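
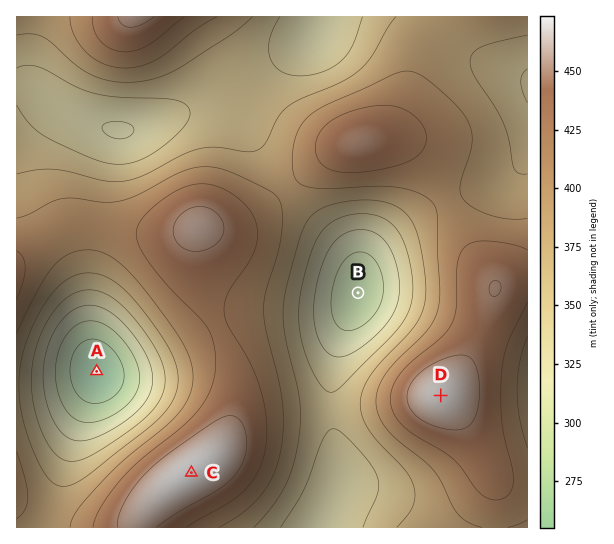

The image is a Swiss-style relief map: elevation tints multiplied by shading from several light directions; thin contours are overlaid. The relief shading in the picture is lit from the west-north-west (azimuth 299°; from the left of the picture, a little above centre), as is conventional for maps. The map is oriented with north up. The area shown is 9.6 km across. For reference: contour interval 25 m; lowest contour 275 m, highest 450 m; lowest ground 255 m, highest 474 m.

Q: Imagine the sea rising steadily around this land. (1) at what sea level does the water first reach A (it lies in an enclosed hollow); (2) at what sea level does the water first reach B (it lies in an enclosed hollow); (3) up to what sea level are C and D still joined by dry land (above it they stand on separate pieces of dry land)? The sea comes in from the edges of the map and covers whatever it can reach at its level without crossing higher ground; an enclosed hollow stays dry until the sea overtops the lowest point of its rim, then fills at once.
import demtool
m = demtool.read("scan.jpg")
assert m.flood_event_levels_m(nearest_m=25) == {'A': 375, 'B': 350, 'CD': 400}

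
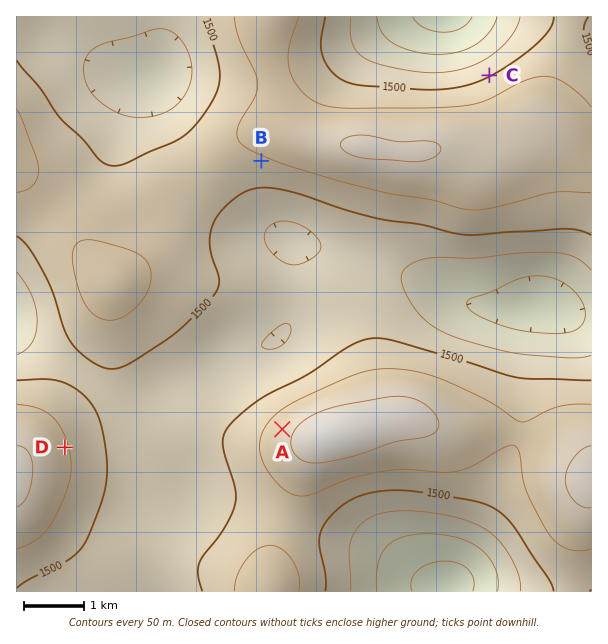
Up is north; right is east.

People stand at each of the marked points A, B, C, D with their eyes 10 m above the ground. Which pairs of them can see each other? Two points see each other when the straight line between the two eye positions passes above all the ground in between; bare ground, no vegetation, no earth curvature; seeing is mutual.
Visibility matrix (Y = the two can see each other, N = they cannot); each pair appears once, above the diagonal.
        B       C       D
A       Y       N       Y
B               N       Y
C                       N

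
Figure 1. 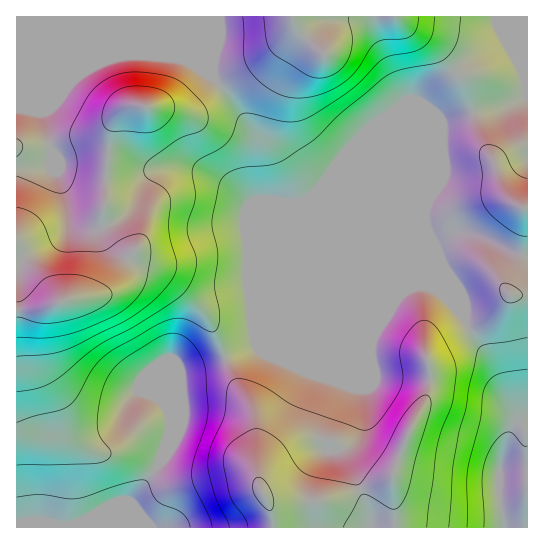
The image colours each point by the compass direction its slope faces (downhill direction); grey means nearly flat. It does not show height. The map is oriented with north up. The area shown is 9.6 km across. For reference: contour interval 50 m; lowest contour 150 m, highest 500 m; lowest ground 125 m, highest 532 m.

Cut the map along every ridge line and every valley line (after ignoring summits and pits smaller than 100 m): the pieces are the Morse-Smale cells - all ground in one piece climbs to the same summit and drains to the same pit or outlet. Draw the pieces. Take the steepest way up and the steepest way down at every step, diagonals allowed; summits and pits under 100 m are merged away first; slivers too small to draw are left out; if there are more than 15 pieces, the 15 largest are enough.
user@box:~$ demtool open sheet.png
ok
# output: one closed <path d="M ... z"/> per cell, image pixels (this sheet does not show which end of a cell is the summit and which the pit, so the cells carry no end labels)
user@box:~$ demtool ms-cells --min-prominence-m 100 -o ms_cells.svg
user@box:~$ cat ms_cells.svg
<path d="M218 16l-202 1 1 294 21-2 25-9 40-5 14-6 22-17 12 0 22 11 32 31 11 20 8 23 3 0 152-62 8-3 16 0 12-5 13-1-31-30-134-57-3-50-3-10-26-41-18-21 0-16 6-22z"/><path d="M427 287l-12 0-12 5-16 0-8 3-154 63 8 23 15 21 5 12 3 13 1 51 3 11 8 13 4 12 1 14 231-1-4-26 0-34 9-30 10-16-14-26-13-33-19-25-9-20-23-24z"/><path d="M527 16l-308 0 0 23-6 22 0 16 18 21 26 41 3 10 3 50 134 57 29 29 15 8 18 19 0-6-34-81 0-15 6-16 0-44 12-29 31-9 31-5 23-10z"/><path d="M151 272l-12 0-22 17-14 6-33 4-32 10-19 0-3 2 1 217 124-1-9-21 0-5 29-40 10-32 0-11-4-15 10-28 6-6 42-11-20-44-32-31z"/><path d="M527 97l-22 10-36 6-28 10-10 27 0 44-6 16 0 15 3 9 31 75 14 28 19 25 13 33 14 26-10 16-9 30 0 34 5 27 23-1z"/><path d="M225 359l-42 10-6 6-10 28 4 15 0 11-10 32-29 40 0 5 10 22 130-1 0-13-4-12-8-13-4-19 0-43-3-13-5-12-15-21z"/>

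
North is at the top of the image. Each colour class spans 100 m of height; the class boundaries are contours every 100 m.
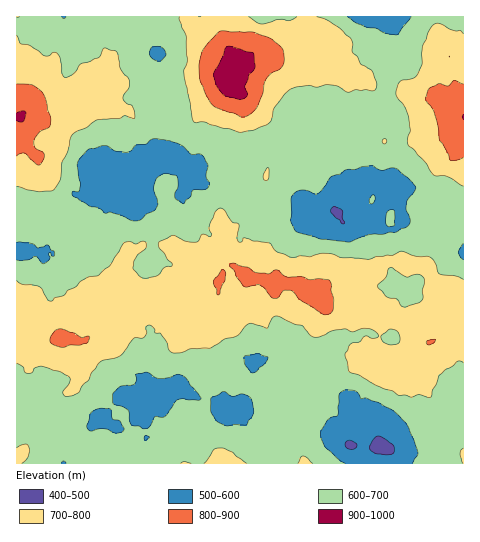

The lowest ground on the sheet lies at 480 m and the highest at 960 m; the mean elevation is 680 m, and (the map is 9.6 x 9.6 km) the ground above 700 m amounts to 35.1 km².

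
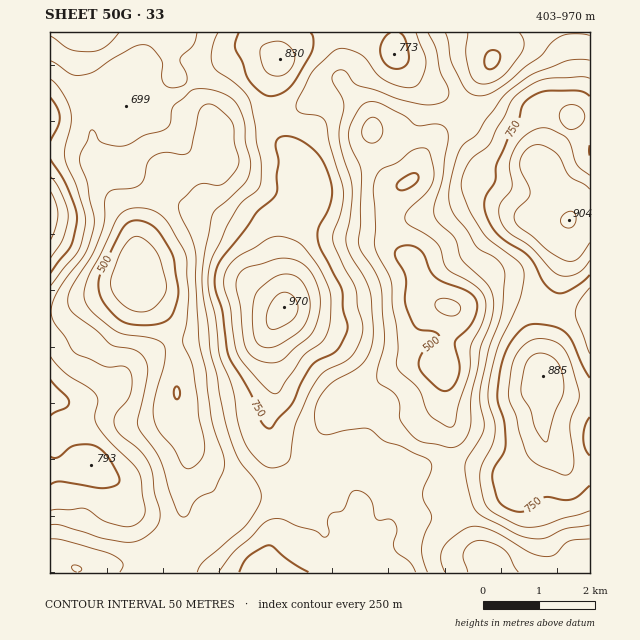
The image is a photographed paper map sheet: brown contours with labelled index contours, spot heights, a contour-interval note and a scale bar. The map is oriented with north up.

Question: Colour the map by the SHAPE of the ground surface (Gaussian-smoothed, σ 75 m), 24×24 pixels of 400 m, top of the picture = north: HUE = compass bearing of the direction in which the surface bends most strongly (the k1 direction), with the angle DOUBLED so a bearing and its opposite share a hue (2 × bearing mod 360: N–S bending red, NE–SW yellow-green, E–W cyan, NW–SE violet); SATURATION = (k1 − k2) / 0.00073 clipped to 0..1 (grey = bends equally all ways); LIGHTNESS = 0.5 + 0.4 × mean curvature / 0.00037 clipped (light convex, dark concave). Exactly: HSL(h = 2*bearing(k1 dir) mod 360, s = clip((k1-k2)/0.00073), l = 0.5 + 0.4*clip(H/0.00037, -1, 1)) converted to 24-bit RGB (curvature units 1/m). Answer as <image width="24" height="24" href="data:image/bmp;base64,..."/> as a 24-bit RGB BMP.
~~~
<image width="24" height="24" href="data:image/bmp;base64,Qk32BgAAAAAAADYAAAAoAAAAGAAAABgAAAABABgAAAAAAMAGAAATCwAAEwsAAAAAAAAAAAAASBQCOSgLKTUHXIYAgaodPXRnMaO0VGi8yqXOzMKRgbVOhTSp1ZPoMX/EfdSBtedIoycobUozeEw4Lg8wk0Qqo8sbO78GUWMOazlEZlupf66vjcxkI8JTN6e3Pp1tHmZMTJZh8ramu07AS1e7eX02ukpLs8FFu5VKtz5aqkJsbCFGKw8dnpQjnO06eJEkT0YhPJXJSIe9j6fD3u3jjuTqEkGQtVNmNm9aI0830uVDyHxKWStntXmHt4tsVJ6LvZt8kWSveU/LywDoz1Dw1PfssMrmzXDicZXCX060eUqCTcdKo++NU6dbFB9tm1PArlmYQjNTt8sRl7gnLzxcqYNUjcJ4mU1ko31Mf5xHQypcPxR/3cO0x+fKtj61u1N0ese8RRHz0cftxvr1osXWrITEHCN2Kyx/vyx2oSFXxtx+a8BiJniYabWPq2Nib4C3k5DDvqnbDxq1FDzKutTi5lNllB0wgtdtbtfrIjh8g+aKuc6JjGimtE2OYjKnKQY3hCRKzsSSxdWecNV8MGaZVmyvnL+/aLqxg8yuRFLENRjcXR28mUBc8xQ63Lak1PbYHZahGGkqb8gXmIcTXVkRW4guNA85RhFmiHadwc2i3tuWxdA7HY5jL295ooVkvrJblIQqMVspTx1QRBgyXR8bzLVV5u6mveBQcyU6bqrrg4DS0VrFyNKEOn9YBQs3TCh4pJh5vq5X65tW7OywNHtHDSYdSZoytVpOm7+WVJa1AQCZdALLw4nN0auZxeuL27+ISF7ORXGsqVKkpFPE683KuWGyAQYyLz51s1Y+sGYuyfJ269tqlk1xJVJGK4MVDswzXL9fRLdkEgUuGxdYzJWfw6ug693M4PHYMaTVSDlTcYlUO5Cd37LD53HbLQCCHRVnx2LB4Kai7vJwy+NPdDVcc5HDgtG2L8dpKIRGdxYgDBUpDE9wYsGIudG15u7d7uXZTj+TRkmjd8THVN7iQHDB51ftjgDhRRaghFWXzLCn+NfT3KWiXNjIXbjTtMrPbanCKFmgZTrlTYv/AD6wVlK0wuF+uOV15JhouC17HWItQ80nbH8/IzdJSiAxfBR1lB6PfZ5DfMll6uHH8Nvdus3fMq+8krNcrI9gMUZyJ3M+Lh4OEBMja3Ei3vxUwaITungAsbcQH3MQJnUNM3YaIQ8kRjMoQx07WCKP4+bNrO2/V9Sy8uzZ4Le8aFbQen/CwJS7SCCHgBpsZg0nDyYcANg+o9dexRU6/6Y5/foSo1xoMqclIGg3BR4vTiFbOHSEGHac2vHd0ubRZJCxz9iT38Sjk0yOZ5acp2yZbgt9Xw6G1njliqTkJ65hT0oUdycV7cyN9/PUnZ7Qra3TQ1mZBgstJCdEVHxPAddyOtUf071AsKdLxs5F74sSmIcoWVYmXhcfQRMsNyApPI82uUFUrhdooF9ETuahs+LB9eTW2uHJgYza0R34GgMzJF1oW86iSc+oOsKesKBpt6RkvHw571kZz8JWOrSdIxeJdRn/lIPviE7GT1qYdW7b1t/1w+33pZnP4tTEyejLjCGWigKGmy7dJ6P0YOTPdsXFGI+/n4a/z09/0DVH3L+X2OTHSH+yGUVyCmWLeSXn91TxfcjKU+fqushh3XEdQZ0z7PLZ1klJjA+JaBl9qcymL3eefJ5YOaoqIkhNVyIuylQlvL+O0OfBx+G5xCjYchlsEy8KCyggp6s37NrPL06IrhVD0uyhhvmyVvBujF4WSRBOjFCcu8dCWEw7YpFCWMtsJRNXSBhEr91mm+KPqt+Y2MtvKxx8vgL/6I/PAj5ZF7iVlNiMfifPdIvh5u/c3bileFYcYrxlDiBvp0SExJR9iGexb9S0Qq5LEAopNT6NvfaZZtttyFdV961fDyQgGg8k4UM+wD+RBWMvM6MdQDqHM8s/+OZNsgAQ7XpFuZzeJwBvfGm1ucfNlrrMv02LfSUyJRU3JoFl6f93SJANNIgr8W984wewFg0mj5kardA0Qd2sJfbyB0204H270758eXjf4ODr0SajZxO2eme9o8aLkW1mkD2v/xzUOUnAM12k7OWM1PFbCmc+b4E36ACtqSfendeqg/XHlu3ZAMy+AC51aXrL8dTlh6bS2ZyHvDabN1PMhXXW14CerXKORjGTeVXMwnTOQnaz3bTL8uDZZCXBFjg6LStHsW3Q2PPaoeTKO6llbUE0CygkIF4Npr4LuW4axaw+RrVLUiQtVVIxzptswHGLTk2HNzl6rorHmI/Uft2j4r6X9D/3lBbjQpHmTeza7fTXa6+4t0GxoEScKxmGFlUid8IVW7g8mruA"/>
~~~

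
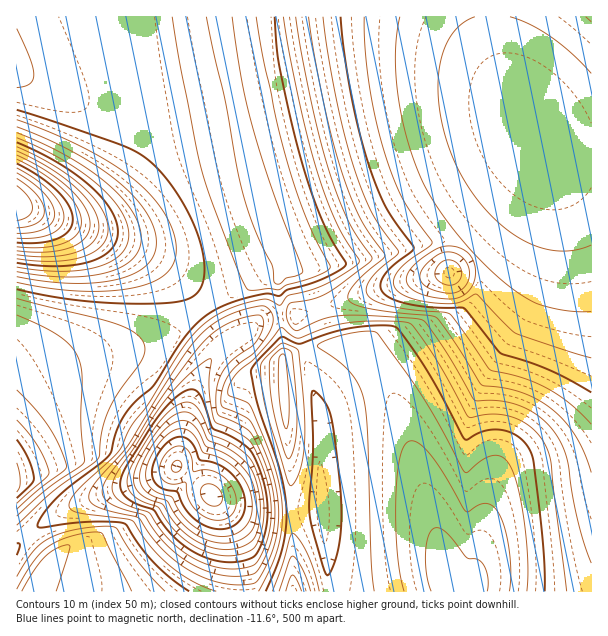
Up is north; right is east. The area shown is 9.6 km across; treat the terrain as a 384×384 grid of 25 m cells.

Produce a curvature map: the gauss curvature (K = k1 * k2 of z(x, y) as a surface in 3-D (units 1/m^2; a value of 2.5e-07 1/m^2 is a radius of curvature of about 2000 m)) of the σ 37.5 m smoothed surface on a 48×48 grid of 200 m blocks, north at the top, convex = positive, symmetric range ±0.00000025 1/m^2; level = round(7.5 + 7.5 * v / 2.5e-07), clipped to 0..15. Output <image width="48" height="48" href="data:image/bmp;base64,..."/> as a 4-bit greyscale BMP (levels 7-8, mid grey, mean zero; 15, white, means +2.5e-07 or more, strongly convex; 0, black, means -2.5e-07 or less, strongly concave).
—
<image width="48" height="48" href="data:image/bmp;base64,Qk32BAAAAAAAAHYAAAAoAAAAMAAAADAAAAABAAQAAAAAAIAEAAATCwAAEwsAABAAAAAAAAAAAAAAABEREQAiIiIAMzMzAERERABVVVUAZmZmAHd3dwCIiIgAmZmZAKqqqgC7u7sAzMzMAN3d3QDu7u4A////AIh3iIiHd3d3d3d3iHd3d3d4iIiIiHd3d3iHd3d3d3d3d3d3iHd3d3eIiIeIiId3d3iId3d3d3d3d3d3d3d3d3eIiIeIiId3d3eIiHd3d3d3iHiHd3h3d3eIiIeIiId3d3d3iIiHd3eIiIiHd3h3d3iIiHeIiId3d3d3d4iZh3iIiIiHZ3h3d3iIiHeIiIh3d3d3d3d4iIiIiImHZ3h3h3iIiHeIiIh3d4iHd3d3d2eIiImHZ3h3h3iIiHeIiIeIiHeId3d3iIR4iImHd3h3h3eIiHeIiHeIiHd3d3d3iJhIiIiHd3h3d3d4iHeIh3eId3d3eId3iJp2iIh3d3d3d3d4iHeIh4iHd3d3eIiHiJmWiHd3h3d3h3d3iHeIiIiHd3d3d3eIiIiHd3d3h3d4h3d3iHeIiIiHd3d3d3d3eIiHh3d3iHeIh3d3iHeIiIh3d3d3d3d3d3d3mHd4iHiIh3d3iId4iIh3d3d3d3d3d3d3iXd4iIiId3d4iId4iHd3d3d3d3d3iHd3eYd4h4iId3d4iId3d3d3d3d3d3d3eHd3eJd4h4iHd3d4iIeId3d3d3d3iHd3eId3d4V4h4h3d3eIiHeId3d3d3iIiIh3eIiHd3iK9nd3d3eIiHd4h3d3d4iIiIh3d4eIh3mHkXiIh3iIiHd3iHd3d4iIiId3d3d4iIiGS3eIiIiIh3d3iIiIiHd3d3d3d3d3iIiWWnd3d4iId3d3eIiIiHd3d3d3d3d3d4iVeXd3d3d4d2d3iIiIiHd3d3d3d3d3d3eGiHd3d3d4iJZ4iIiIiHd3d3d3d3d3d3dpd3d3d3eIiKlniIiIiHd3d3d3d3d3d3d4eIiHd3iIialniIiIiHd3d3d3d3d3d3iHeIiIiHeIiadoiIiIiIiHd3d3d3d3d4iHh3d3d3d3d2Z4iIiIiIiIh3d3d3d3d4iHh3d3iIh3d3eIiIiIiIiIh3d3d3d3eIiId3d4iIiIiIiIiIiIiIiIh3d3d3d3eIiId3d4iIiIiIiIiIiIiIiIh3d3d3d3eIiHd3d4iIiIiIiIiIiIiIiId3d3d3d3eIiHd3eIiIiIiIiIiIiIiIiHd3d3d3d3iIh3d3eIiIiIiIiIiIiIiId3d3d3d3d3iIh3d3eIiIiIiIiIiIiIiHd3d3d3d3d3iId3d3iIiIiIiIiIiIiIiHd3d3d3d3d3iHd3d3iIiIiIiIiIiIiIiHd3d3d3d3d3d3d3d3iIiIiIiIiIiIiIiHd3d3d3d3iHd3d3d3iIiIiIiIiIiIiIiHd3d3d3eIiHd3d3d4iIiIiIiIiIiIiIiHd4d3d3d4iHd3d3d4iIiIiIiIiIiIiIiIiId3d3d3d4d3d3d4iIiIiIiIiIiIiIiIiId3d3d3d4iHd3d4iIiIiIiIiIiIiIiIiId3d3d3eIiHd3iIiIiIiIiIiIiIiIiIiId3d3d3eIh3d3iIiIiIiIiIiIiIiIiIiHeId3d3eIh3eHiIiIiIiIiIiIiIiIiId3iIh3d3eIh3d3iIiIiIiIiIiIiIiIiA=="/>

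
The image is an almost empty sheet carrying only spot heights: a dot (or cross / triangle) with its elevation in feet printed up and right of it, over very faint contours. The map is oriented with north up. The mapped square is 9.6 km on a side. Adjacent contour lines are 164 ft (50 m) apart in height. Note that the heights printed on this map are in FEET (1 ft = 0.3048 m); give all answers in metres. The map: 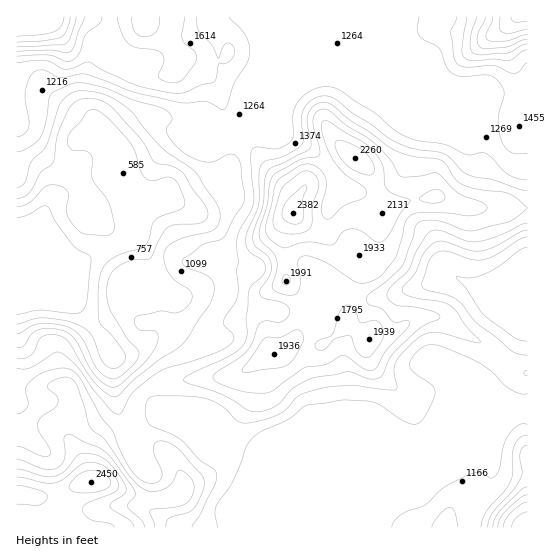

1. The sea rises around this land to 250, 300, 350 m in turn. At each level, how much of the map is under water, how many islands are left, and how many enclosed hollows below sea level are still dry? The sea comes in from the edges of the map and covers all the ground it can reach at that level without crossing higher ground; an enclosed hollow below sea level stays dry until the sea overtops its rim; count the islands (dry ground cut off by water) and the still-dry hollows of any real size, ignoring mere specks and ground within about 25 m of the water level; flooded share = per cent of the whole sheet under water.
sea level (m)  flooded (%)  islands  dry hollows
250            11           0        0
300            16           0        0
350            34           0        0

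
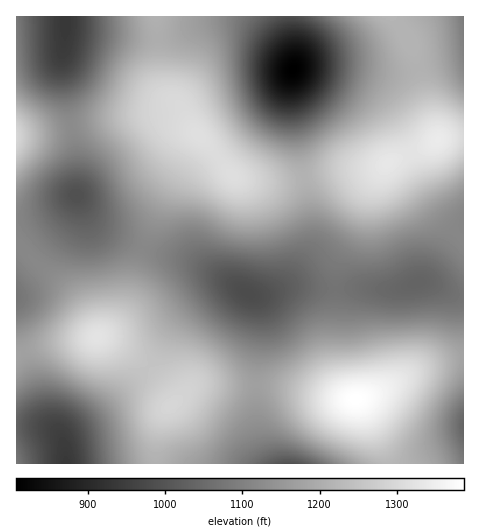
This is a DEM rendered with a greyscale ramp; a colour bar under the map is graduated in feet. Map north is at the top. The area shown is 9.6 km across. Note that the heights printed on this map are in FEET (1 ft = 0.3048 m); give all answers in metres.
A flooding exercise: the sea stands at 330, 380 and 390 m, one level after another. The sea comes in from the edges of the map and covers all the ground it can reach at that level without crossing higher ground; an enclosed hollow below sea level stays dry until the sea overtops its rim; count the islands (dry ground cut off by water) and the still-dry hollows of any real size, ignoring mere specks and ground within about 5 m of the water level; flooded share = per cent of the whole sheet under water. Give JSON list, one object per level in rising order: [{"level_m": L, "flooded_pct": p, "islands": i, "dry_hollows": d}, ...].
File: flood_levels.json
[{"level_m": 330, "flooded_pct": 22, "islands": 0, "dry_hollows": 1}, {"level_m": 380, "flooded_pct": 78, "islands": 3, "dry_hollows": 0}, {"level_m": 390, "flooded_pct": 87, "islands": 3, "dry_hollows": 0}]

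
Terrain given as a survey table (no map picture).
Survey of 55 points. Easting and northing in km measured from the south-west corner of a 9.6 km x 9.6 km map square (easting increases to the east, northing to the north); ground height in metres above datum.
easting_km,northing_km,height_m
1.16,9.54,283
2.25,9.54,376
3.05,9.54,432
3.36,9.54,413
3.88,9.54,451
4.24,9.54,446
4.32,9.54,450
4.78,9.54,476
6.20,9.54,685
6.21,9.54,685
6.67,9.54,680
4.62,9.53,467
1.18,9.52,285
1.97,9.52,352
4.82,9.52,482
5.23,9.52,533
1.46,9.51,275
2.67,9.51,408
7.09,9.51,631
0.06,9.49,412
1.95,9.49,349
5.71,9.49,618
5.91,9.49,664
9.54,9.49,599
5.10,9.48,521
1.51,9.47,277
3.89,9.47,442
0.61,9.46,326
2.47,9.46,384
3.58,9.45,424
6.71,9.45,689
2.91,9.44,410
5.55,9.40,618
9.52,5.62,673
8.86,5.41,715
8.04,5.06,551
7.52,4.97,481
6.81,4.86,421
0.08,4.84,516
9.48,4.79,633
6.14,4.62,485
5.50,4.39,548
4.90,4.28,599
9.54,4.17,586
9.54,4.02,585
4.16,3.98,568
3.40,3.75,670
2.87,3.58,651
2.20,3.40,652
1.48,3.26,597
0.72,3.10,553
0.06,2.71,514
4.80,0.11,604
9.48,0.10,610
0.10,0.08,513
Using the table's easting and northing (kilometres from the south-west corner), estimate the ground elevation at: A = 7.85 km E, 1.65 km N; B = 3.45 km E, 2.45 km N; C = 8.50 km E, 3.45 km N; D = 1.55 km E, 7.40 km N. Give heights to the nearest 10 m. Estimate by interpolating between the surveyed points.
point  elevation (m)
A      490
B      700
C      470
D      360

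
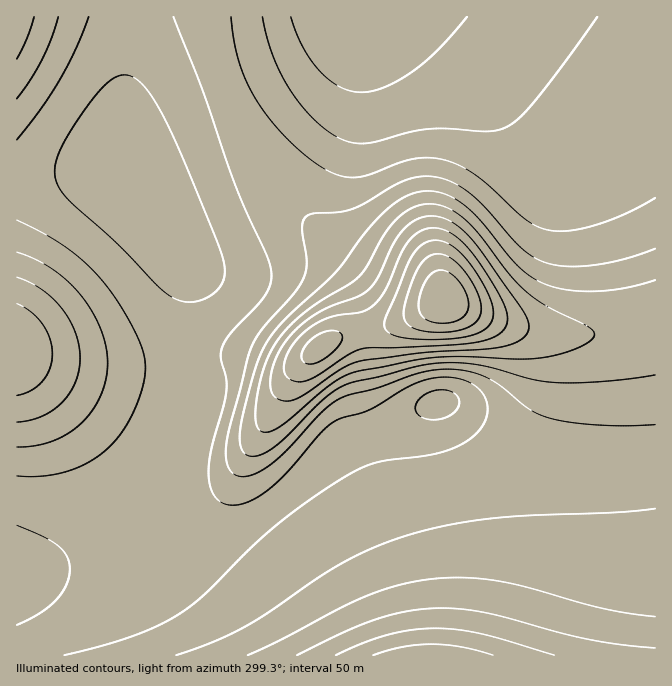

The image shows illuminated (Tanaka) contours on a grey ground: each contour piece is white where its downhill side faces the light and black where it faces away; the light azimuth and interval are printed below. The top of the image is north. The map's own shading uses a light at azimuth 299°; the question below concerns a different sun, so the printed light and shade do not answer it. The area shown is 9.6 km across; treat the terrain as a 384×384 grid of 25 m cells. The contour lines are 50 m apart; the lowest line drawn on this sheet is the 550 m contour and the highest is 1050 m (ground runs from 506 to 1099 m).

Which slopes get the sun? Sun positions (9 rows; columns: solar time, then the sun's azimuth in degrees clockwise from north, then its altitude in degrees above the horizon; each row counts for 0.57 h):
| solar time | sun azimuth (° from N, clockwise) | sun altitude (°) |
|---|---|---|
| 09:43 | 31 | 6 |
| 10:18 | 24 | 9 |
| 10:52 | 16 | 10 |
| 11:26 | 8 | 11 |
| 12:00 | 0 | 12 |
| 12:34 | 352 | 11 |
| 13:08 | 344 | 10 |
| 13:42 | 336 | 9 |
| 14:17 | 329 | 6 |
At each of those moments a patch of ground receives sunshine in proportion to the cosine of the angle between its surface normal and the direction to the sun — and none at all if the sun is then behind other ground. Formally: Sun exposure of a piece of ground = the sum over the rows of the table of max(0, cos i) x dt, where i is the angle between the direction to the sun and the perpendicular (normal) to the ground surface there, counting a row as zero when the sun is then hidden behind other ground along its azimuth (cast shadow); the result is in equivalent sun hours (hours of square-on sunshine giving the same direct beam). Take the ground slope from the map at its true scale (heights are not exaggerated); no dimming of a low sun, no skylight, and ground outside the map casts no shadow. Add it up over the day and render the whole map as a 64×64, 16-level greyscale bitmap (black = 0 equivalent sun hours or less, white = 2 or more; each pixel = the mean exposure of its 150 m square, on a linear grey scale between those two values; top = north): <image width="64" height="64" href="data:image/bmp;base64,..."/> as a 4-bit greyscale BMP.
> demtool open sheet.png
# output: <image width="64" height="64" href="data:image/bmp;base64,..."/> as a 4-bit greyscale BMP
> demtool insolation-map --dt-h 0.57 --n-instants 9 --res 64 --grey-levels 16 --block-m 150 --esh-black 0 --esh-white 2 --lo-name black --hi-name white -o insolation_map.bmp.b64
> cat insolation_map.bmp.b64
<image width="64" height="64" href="data:image/bmp;base64,Qk12CAAAAAAAAHYAAAAoAAAAQAAAAEAAAAABAAQAAAAAAAAIAAATCwAAEwsAABAAAAAAAAAAAAAAABEREQAiIiIAMzMzAERERABVVVUAZmZmAHd3dwCIiIgAmZmZAKqqqgC7u7sAzMzMAN3d3QDu7u4A////AKqqqqqqqqqqqqqru7u7zMzd3e7u7u7d3czMy7u7u7u7mZmZmZmZmZqqqqqqq7u7zMzd3e7u7d3czMu7u7u7u6qIiIiImZmZmZmZmZqqqqu7vMzd3d3d3MzLu7uqqqqqqoiIiIiIiIiIiImZmZmaqqq7vMzMzMzMu7uqqqqqmZmZd3d3d3eIiIiIiIiImZmZqqq7u7u7u7u6qqqpmZmZmZl3d3d3d3d3d3iIiIiIiZmZmqqqu7u6qqqpmZmZiIiIiHd3d3d3d3d3d3d4iIiIiZmZmqqqqqqqqZmZmIiIiIiIZmZmZ3d3d3d3d3d4iIiIiZmZmZmZmZmZmZiIiIiIh3dmZmZmZnd3d3d3d3d4iIiIiZmZmZmZmZmIiIiIiHd3d2ZmZmZmZ3d3d3d3d3eIiIiIiJmZmZmZiIiIiIh3d3d3ZmZmZmZmZ3d3d3d3d3iIiIiIiIiIiIiIiIiIh3d3d3dVVmZmZmZmd3d3d3d3d3eIiIiIiIiIiIiIiIh3d3d3d1VVVWZmZmZndmZmd3d3d3iIiIiIiIiIiIiId3d3d3d3VVVVVWZmZmZmZVVmd3d3d3iIiIiIiIiIiHd3d3d3d3dERVVVVmZmZmZlRFVmdmd3d3h3eIiIiIh3d3d3d3d3d0RERVVVZmZmZmVDNFVmZmZmZ3d3eIiHd3d3d3d3d3d3NERERVVWZmZmZUMiI0VmZmZmd3d3iHd3d3dmZmd3d3czM0REVVVmZmdlQhESNEVmZmZmd3d4d3d2ZmZmZ3d3dzMzM0RFVWZmZ3ZTEAESNERVVVZnd3d3d2ZmZmZnZmZmIiMzREVVVmZnd2QhAAESM0RFRFVnh3dlVVZmZmZmZmYiIjM0RVVWZmd3dkIAAAASM0NERERFVFVVVWZVZmZmZiIiMzREVVZmZ3iHUyAAAAASIiIhAAE0RVVVVVVVVWZmIiIzNERVVmZmeIh1MQAAAAABAAAAAAJERFRVVVVVVVUiIjM0RFVVZmZniYZDEAAAAAAAAAAAABM0RERERERVVSIjM0RFVVVmZmeJl1QgAAAAAAAAAAAAACMzQzREREREIjM0RFVVVWZlVniYZCEAAAAAAAAAAAAAAiIzMzMzNEQzM0RFVVVmZlVVaJl1IQAAAAAAAAAAAAAAEiIjMzMzMzRERVVVZmZmZVVWiZYxAAAAAAAAAAAAAAABEiIjMzMzRFVVVmZmZmZmVVZ5qWMQAAAAAAAAAAAAAAESIiMzMzNVVmZmZmZmZmZmZnm7l0IAAAAAAAAAAAAAARIjMzMzM2Zmd3d3d3d3d3d3ebzLl0IQAAAAAAAAAAABIzREREREd3d3d3d3d3d3iIiJve7cl1MhAAAAAAAAASNEVVVVVVWIiIiIiIiIiIiIiZq9///sqGVCEAAAAAATRWZ3d3dmZpmZmYiIiIiIiIiZmrzv///cqYZCEAABI0Z4iJiIiId3qpmZmYiIiIiIiJmZq87///7LqXZDIjRWiZqqqqmZmYiqqqmZmIiIiIiIiImZrO///ty6mHZmeJmru7u7uqqpmbuqqpmZiIiId3d3iIiZvN7tzLqpmZmqu8zMzMu7uqqqu7qqmZmIiHd3d3d3d3iJu8y7qqqqu8zN3dzMu7u7qqq7uqqZmYiId3d2ZmZmZneJqqqqqrzN3d3dzMu7u6qqqruqqpmYiId3d2ZmVVVVZniZmaqrzd7u3dzLu6qqqqqquqqpmZiId3d2ZmVVVVVmd4mZqrze7/7tzLuqqqqqqqqqqpmZiIh3d2ZmVVVVVWZ3iZqrze///u3LqqmZmZmZmaqZmZiIh3d2ZmVVVVVWZ3iJmrvN7//+3LqpmZiIiJmZmZmYiIh3d3ZmVVVVVWZ3iJmqvN7///7cupmIiIiIiIiIiIiIh3d3ZmZVVVVVZniJmqu83v//7cupmIiIiIiIiIiIiHd3d3ZmZVVVVVZneJmaq8ze///ty6mIh3d3d3d4d3d3d3d3ZmZlVVVVZneImaqrvN7v7ty6mId3d3d3d3dmd3d3d2ZmZlVVVVZneImZqqu83e7ty6mYh3d3d3d3d2ZmZmZmZmZmVVVVZmd4iZmqqrvM3dy6qYh3d3d3d3d3VVZmZmZmZmVVVVVmd4iZmZqqq7zMy6qYh3d3d3d3d3dVVVZmZmZmVVVVVmZ4iJmZmZqqu7u6qYh3d3d3d3d3d0RVVVZmZmVVVVVWZ3iJmZmZmZqqqqmYiHd3d3d3d3d3RERVVWZmVVVVVWZneImZmZmZmZmZmYiHd3d3d3d3d3c0REVVVVVVVVVVZneIiZmZmZmZmZmYiHd3d3d3d3d3dzRERVVVVVVVVVZmd4iJmZmIiIiIiIiHd3d3d3d3d3d3M0REVVVVVVVVVmZ3iIiZiIiIiIiIiHd3d3d3d3d3d3czRERVVVVVVVVWZ3eIiIiIiIiIiIiHd3d3d3d3d3d3dzRERFVVVVVVVWZnd4iIiIiIiIiIh3d3d3d3d3d3d3d3NEREVVVVVVVVZmd3iIiIiIiIiIh3d3d3d3d3d3d3d3dERERVVVVVVVVmZ3d4iIiIiIiHd3d3d3d3d3d3d3d3d0RERVVVVVVVVmZnd3iIiIiIiHd3d3d3d3d3d3d3d3d3RERVVVVVVVVWZmd3d4iIiIh3d3d3d3d3d3d3d3d3d3dEVVVVVVVVVWZmZ3d3d3iHd3d3d3d3d3d3d3d3d3d3d1VVVVVVVVVVZmZmd3d3d3d3d3d3d3d3d3d3d3d3d3d3"/>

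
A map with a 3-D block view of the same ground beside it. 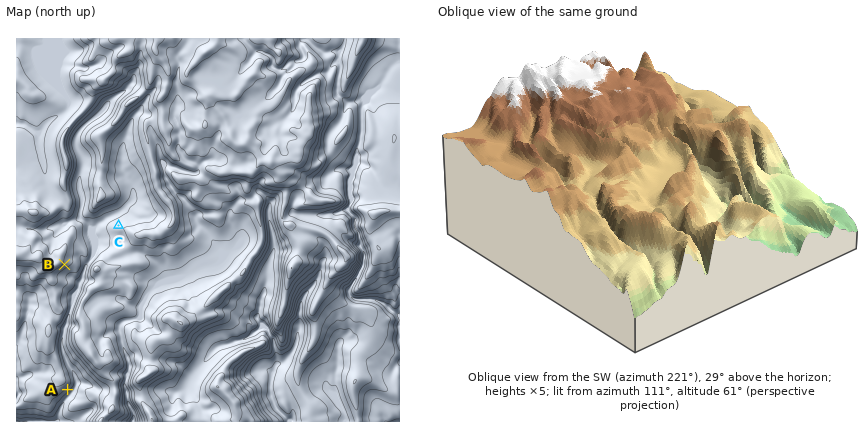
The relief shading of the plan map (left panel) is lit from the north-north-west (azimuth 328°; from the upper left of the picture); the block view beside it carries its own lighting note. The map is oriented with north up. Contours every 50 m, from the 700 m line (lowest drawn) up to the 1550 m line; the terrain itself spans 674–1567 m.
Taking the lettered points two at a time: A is below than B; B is above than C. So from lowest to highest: A C B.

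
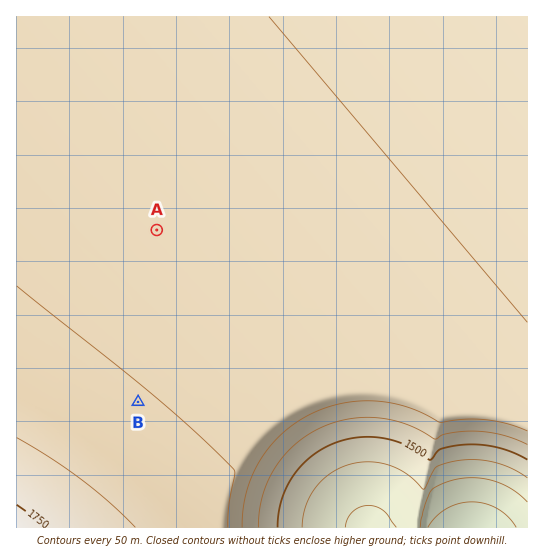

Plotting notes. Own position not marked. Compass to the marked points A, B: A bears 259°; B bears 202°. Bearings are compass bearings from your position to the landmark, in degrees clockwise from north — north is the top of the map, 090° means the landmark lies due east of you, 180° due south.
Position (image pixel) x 212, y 219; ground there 1620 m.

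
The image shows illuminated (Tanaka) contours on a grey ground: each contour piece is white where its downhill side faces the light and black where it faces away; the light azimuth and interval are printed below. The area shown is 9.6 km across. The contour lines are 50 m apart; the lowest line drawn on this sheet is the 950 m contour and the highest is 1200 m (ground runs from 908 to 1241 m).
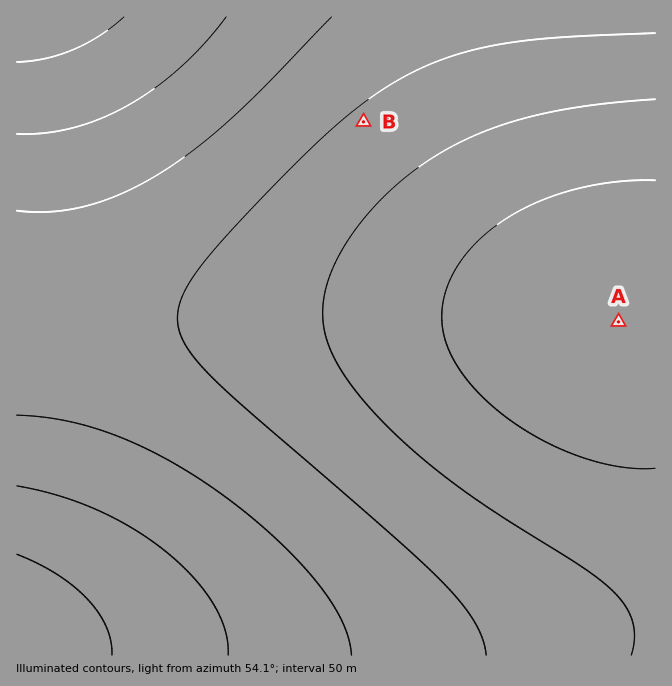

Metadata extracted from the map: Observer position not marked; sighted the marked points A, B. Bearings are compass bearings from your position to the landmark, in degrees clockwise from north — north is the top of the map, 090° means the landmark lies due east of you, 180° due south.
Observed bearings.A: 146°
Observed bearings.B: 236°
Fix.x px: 446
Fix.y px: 66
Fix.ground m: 1100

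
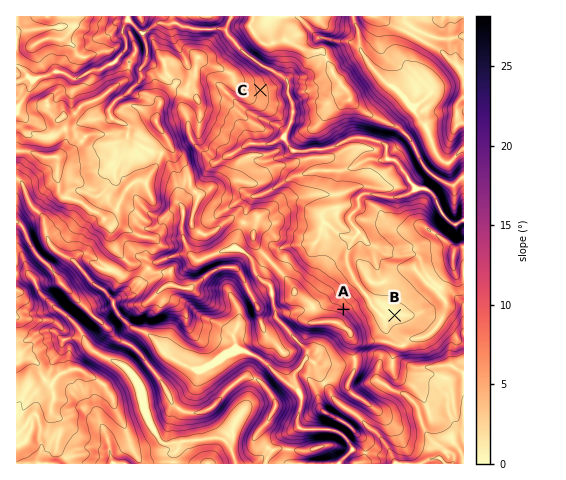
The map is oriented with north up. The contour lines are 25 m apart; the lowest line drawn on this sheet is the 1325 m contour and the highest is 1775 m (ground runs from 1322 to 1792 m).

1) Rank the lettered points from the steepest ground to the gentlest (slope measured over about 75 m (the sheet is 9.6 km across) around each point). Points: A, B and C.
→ A C B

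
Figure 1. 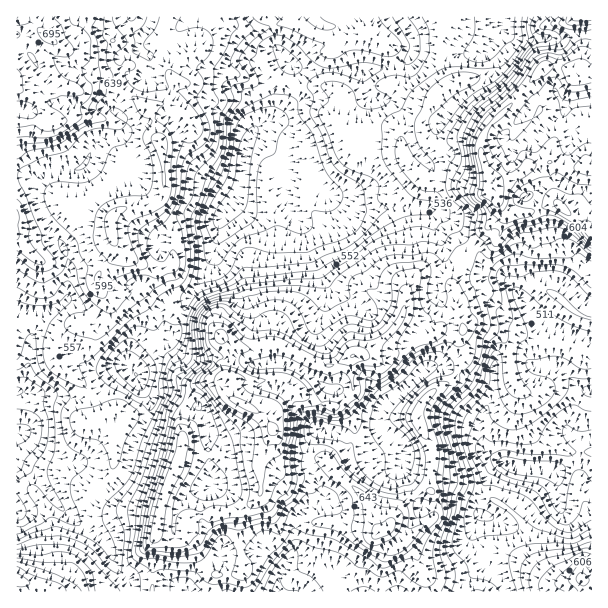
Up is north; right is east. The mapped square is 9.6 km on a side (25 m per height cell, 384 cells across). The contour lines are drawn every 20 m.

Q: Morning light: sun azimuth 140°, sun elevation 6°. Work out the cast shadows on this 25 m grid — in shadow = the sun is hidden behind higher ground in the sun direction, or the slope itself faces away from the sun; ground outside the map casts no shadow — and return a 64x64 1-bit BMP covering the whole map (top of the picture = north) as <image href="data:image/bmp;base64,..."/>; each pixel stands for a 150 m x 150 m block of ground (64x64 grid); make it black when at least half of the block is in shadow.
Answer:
<image width="64" height="64" href="data:image/bmp;base64,Qk0+AgAAAAAAAD4AAAAoAAAAQAAAAEAAAAABAAEAAAAAAAACAAATCwAAEwsAAAIAAAAAAAAA////AAAAAAAAAAAAAAAAAAAAAAAAAAAEAAAAAAAAAA7wEAAAAAAAfvgcAAAAAAD/+B4AAAAAAP/4HgAAAAAA//A+AAAAiAB/4D8AAAAMAP7APweAAAQAfAB/D8AAYAAYAH8AwAD4AASA/4AAAPgDzID/gAAAOAOMYP/AAAAcAABw/8AAABgAAHB/wABgAAAAcH/AAEAAAAA4P+AAAAAAABA/4AAAMAAADB/AAAAwAAAIP+AAMHgAAAA/4BAAPAAAAD/4AAA/BAAAP//+AB8EAAA//zggBAQAID/+AHgAAAAgD/gA/gAAACAH/Dj/gAAAAAP+MP/AAAAIA/4gf+AAAAwD/jB/4AAAAAP/8APgAAAAAf/+AOAAAAAA///AAAAAAIB///xgAAAAAB///vgAAAAAD///+AAAAAAHwf/4AAAAAAfA/8AAAAAAB8D/wPAAAEADwD/AcAAAYAAAHgBwAABwAAAAAADAAAAAAAAAMCAQAAAgAAHwAAAAACAAAfAAAAAAYAAB8QAAAAAgAAHxhgAAAAAAA/ACAAAAAAAD8AAAAwAAAAfwAAAAAAAAB/gAAAAAAAAH/AAAAAAAgAf+AAAGAAAAB/8AAAAAAIAP/4AAAAAA49//wAAAAAAAH//gAAAAAAAf//wAAAAAAB///gAAAAAAD//+AAAAAAAA//AAAAAIAAB/+A=="/>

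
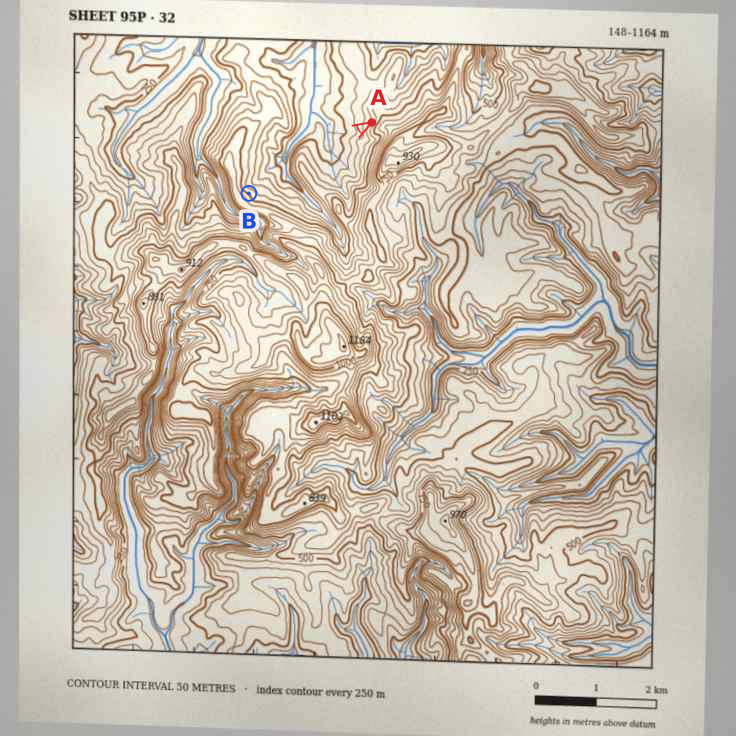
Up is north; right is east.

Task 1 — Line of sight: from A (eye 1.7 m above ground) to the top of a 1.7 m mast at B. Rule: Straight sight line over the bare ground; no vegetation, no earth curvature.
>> yes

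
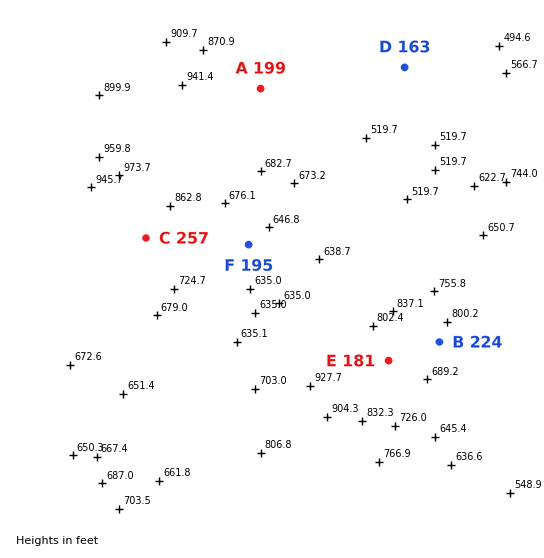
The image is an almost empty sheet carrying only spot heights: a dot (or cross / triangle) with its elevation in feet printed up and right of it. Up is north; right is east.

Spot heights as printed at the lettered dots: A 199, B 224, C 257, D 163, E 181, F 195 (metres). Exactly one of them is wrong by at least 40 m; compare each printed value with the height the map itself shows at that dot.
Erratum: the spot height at E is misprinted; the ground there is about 231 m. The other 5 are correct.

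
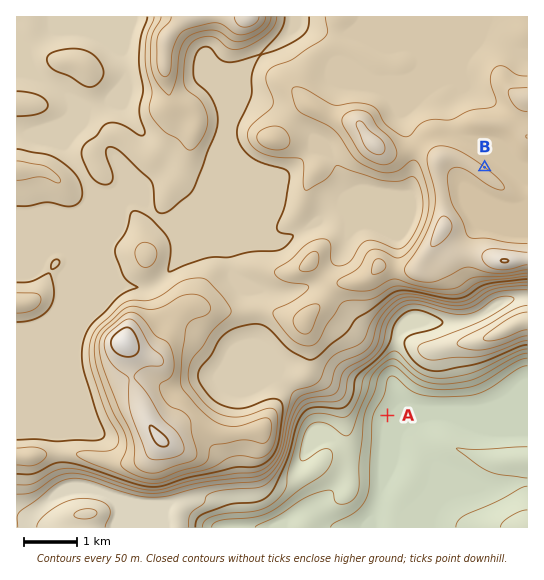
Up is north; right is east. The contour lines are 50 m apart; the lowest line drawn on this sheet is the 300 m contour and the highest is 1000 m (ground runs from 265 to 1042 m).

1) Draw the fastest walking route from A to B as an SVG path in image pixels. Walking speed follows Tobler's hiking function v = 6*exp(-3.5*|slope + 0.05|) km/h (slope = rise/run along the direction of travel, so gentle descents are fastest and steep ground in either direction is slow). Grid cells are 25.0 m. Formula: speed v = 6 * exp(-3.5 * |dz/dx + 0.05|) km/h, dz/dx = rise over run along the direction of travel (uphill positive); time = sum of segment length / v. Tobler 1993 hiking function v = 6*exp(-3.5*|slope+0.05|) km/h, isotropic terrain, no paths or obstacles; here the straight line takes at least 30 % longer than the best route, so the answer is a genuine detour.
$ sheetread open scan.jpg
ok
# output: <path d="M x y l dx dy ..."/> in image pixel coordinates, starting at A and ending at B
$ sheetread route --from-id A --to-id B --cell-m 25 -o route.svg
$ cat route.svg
<path d="M387 415l-17-36 0-6 11-22 0-13-3-5 0-22 16-32 1-1 6-11 16-16 25-50 1-2 8-16 3-2 27-14 4 0"/>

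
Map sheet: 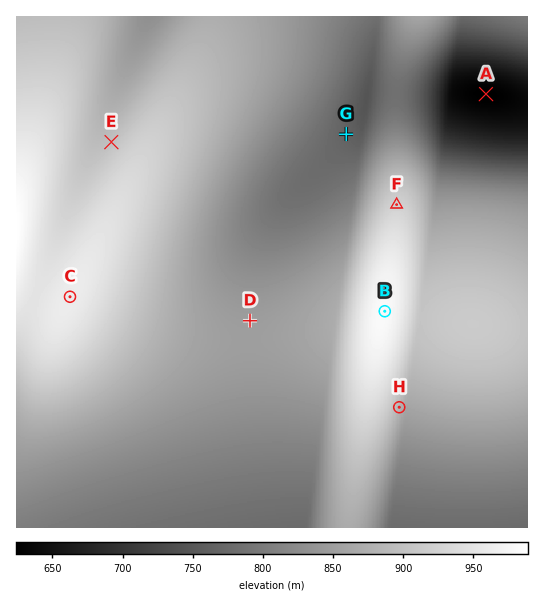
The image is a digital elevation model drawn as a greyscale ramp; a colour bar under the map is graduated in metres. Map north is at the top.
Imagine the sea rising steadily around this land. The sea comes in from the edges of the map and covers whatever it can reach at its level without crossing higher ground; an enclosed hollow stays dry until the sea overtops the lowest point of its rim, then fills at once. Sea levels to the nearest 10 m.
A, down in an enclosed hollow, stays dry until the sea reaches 640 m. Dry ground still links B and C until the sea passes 850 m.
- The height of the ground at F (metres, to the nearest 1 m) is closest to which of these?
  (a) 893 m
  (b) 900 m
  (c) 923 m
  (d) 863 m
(c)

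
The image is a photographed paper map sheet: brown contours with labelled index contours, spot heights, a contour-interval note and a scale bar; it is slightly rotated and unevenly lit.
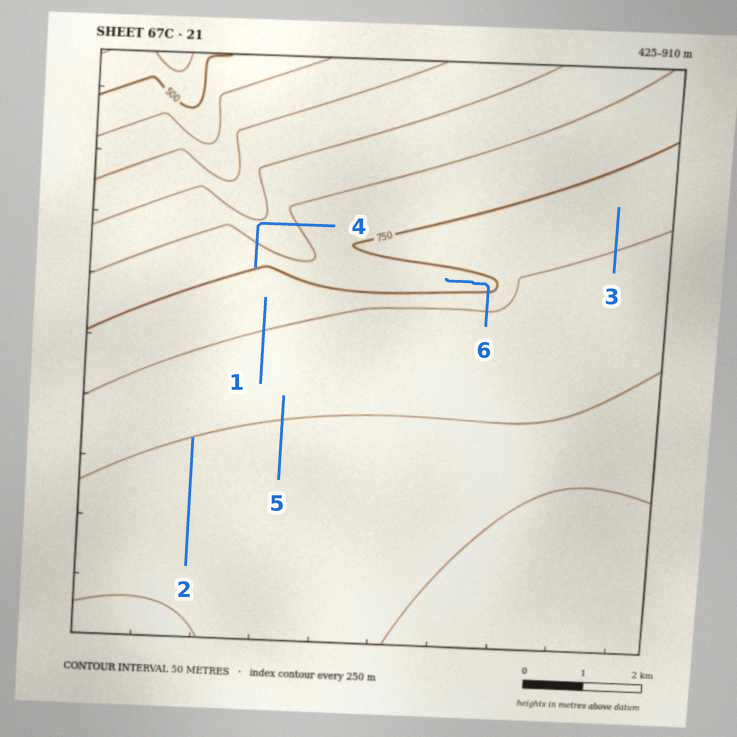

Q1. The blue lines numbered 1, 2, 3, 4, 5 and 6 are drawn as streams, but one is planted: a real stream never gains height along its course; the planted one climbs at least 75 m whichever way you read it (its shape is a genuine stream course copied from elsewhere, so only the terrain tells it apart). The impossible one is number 4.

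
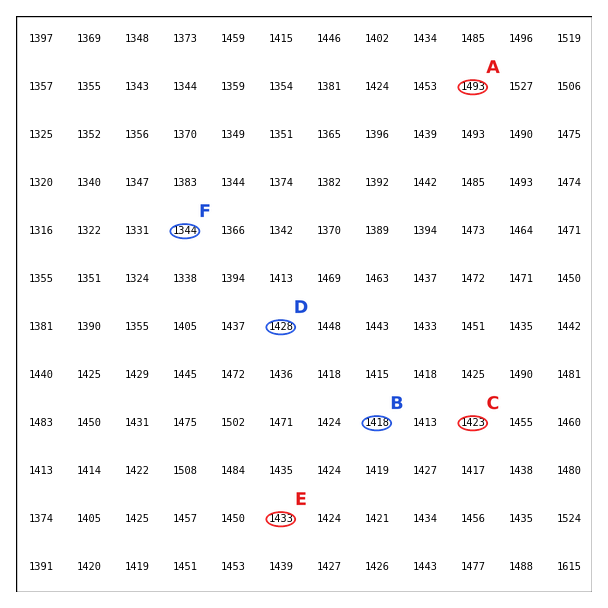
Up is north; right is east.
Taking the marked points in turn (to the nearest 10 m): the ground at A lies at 1490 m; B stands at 1420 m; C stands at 1420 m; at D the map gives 1430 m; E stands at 1430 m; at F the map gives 1340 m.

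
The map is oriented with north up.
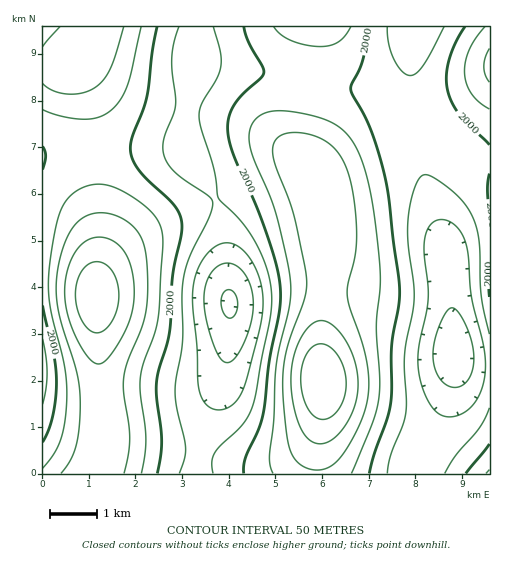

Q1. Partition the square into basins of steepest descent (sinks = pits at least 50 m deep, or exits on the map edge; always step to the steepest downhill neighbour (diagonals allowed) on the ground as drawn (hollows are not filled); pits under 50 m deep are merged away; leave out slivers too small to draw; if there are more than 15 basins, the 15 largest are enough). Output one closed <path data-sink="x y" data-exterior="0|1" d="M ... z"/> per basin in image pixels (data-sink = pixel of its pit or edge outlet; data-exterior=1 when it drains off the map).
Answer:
<path data-sink="229 303" data-exterior="0" d="M299 26l-257 1 0 37 13 0 20-6 1 8 14 36 4 24 5 86 0 44-3 26 0 28 3 68 5 39 0 27-9 30 222-1 0-23 6-43-2-74 6-78-1-37-9-36-8-14-23-27-7-22 0-21 3-24 8-29z"/><path data-sink="454 353" data-exterior="0" d="M489 26l-189 0-10 19-10 42 0 39 10 22 19 20 8 14 6 21 4 29-1 47-5 54 2 74-6 43 1 24 172-1z"/><path data-sink="43 370" data-exterior="1" d="M74 58l-13 5-19 2 1 409 51 0 10-30 0-27-5-39-3-68 0-28 3-26-3-120-6-34z"/>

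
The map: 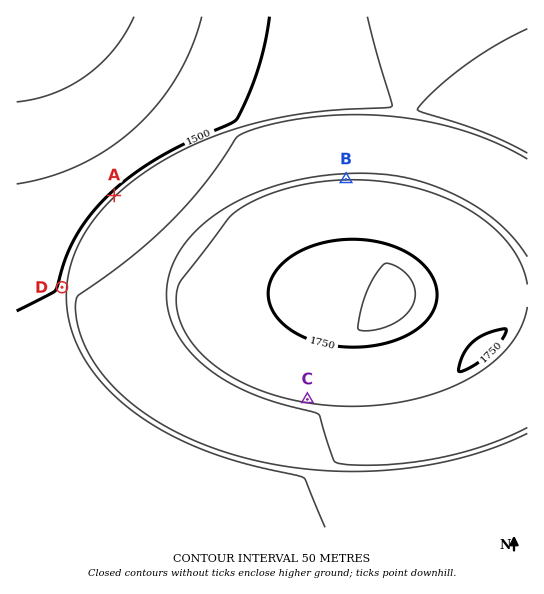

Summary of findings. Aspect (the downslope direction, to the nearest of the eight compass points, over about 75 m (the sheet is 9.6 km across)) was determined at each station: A NW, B N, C S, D W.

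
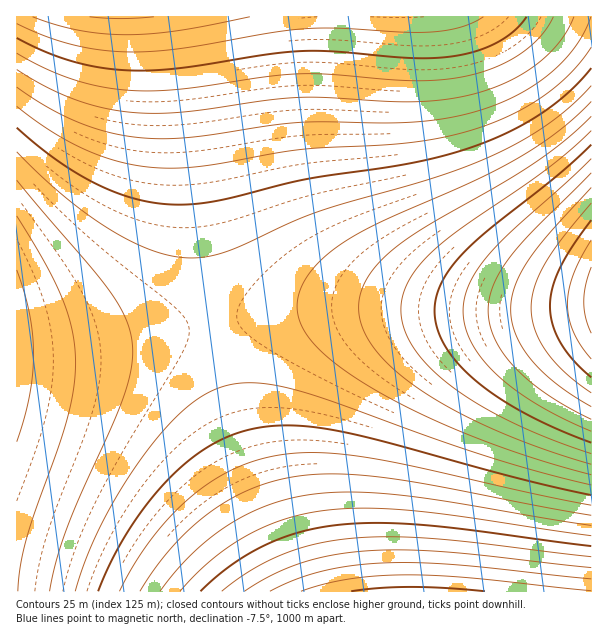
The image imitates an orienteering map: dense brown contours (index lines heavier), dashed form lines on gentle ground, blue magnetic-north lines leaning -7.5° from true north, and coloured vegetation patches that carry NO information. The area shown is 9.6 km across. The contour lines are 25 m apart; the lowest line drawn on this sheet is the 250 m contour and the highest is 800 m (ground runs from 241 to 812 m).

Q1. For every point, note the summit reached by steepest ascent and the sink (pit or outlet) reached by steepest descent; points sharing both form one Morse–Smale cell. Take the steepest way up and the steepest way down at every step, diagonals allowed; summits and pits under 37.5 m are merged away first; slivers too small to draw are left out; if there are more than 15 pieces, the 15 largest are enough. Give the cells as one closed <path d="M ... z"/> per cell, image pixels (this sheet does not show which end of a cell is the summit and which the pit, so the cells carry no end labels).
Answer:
<path d="M591 16l-414 0-1 7 12 85 14 147 10 68 69-11 64-5 92 3 105 0 48-3 2-2z"/><path d="M591 306l-49 4-105 0-92-3-64 5-66 10-3 2 6 30 20 74 26 73 36 90 291 1z"/><path d="M212 324l-119 20-77 6 1 242 283-1-36-90-26-73-16-60-8-42z"/><path d="M176 16l-160 1 1 332 31 0 45-5 119-21-10-68-14-147z"/>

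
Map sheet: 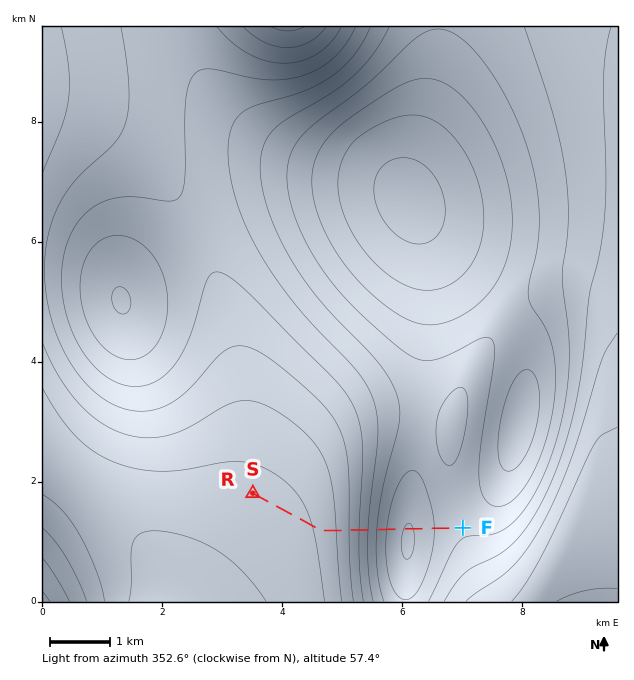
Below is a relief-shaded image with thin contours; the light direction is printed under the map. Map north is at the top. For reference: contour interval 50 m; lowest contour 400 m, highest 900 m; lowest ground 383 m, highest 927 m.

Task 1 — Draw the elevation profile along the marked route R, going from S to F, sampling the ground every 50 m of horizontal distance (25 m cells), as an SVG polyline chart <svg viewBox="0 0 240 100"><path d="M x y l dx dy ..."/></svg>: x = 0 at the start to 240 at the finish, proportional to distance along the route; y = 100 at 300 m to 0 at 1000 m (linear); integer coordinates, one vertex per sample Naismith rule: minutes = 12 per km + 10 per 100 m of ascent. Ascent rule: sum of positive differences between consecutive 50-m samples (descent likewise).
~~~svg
<svg viewBox="0 0 240 100"><path d="M0 19l3 0 4 0 3 0 3 0 3 0 4 0 3 0 3 0 4 0 3 0 3 0 3 0 4 0 3 0 3 1 3 0 4 0 3 0 3 0 4 1 3 0 3 0 3 1 4 0 3 1 3 0 4 1 3 1 3 1 3 1 4 2 3 1 3 2 3 1 4 2 3 2 3 2 4 2 3 3 3 2 3 3 4 2 3 2 3 3 4 2 3 3 3 2 3 2 4 1 3 2 3 1 4 1 3 1 3 1 3 0 4 0 3-1 3 0 3-1 4-1 3-2 3-1 4-1 3-1 3-1 3-1 4-1 3-1 3 0 4-1 3 0 3 0 3 0 1-1"/></svg>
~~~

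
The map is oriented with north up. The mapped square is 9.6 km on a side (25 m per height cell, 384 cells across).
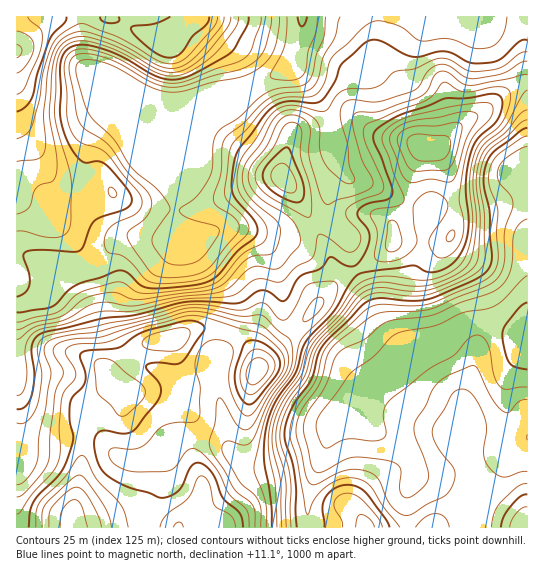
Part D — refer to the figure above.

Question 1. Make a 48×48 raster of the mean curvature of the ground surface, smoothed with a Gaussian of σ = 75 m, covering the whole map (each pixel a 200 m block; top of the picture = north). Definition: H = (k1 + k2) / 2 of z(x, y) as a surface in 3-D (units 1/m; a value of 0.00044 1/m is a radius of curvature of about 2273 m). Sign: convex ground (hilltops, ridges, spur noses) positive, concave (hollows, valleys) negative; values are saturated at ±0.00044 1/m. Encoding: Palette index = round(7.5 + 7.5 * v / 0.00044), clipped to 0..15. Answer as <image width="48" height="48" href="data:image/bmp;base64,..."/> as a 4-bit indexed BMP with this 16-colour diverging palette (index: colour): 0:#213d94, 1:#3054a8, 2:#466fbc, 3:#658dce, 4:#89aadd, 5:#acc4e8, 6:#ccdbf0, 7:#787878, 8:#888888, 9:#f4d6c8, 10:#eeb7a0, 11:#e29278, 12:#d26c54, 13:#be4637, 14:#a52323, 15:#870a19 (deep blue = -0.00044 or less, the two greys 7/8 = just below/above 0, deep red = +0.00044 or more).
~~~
<image width="48" height="48" href="data:image/bmp;base64,Qk32BAAAAAAAAHYAAAAoAAAAMAAAADAAAAABAAQAAAAAAIAEAAATCwAAEwsAABAAAAAAAAAAlD0hAKhUMAC8b0YAzo1lAN2qiQDoxKwA8NvMAHh4eACIiIgAyNb0AKC37gB4kuIAVGzSADdGvgAjI6UAGQqHABSbqauGdlfdZZ7riIURVlj/x2jdlnVZzije3Ll3d2Wbp4vMy5UBepvsYzaqh3ZXrijM78hniHVXq5h5uoYiju7IMjR3iIdmjRWIv7d4iJhUnsdFmqhBbO23VEVWeZh1bANVjaZmZ4hlr9dEm7lAJ6qIdmZVaJiGaTJEbMZEVWVWv7Y1qqlRBHd4iHZmeIh2V2NVXNYjVmdVq2I3uohjJGd3iHZniIdmZmVnasYkZ2d2iDFK2UVkRXd2ZmZoqod3dnZomadXmHZmeGR86CI0VndlVmeKupd4dmZouoeKuGZ3inR9+CIiRndmd4iaupiId1Znu3aLuGZ4qnNu+DMiNnd3iId4mpmGeyVnvZZ4qodnmVJu+UMiNWd3iIdniZmFjQR5zJmavLh3mUJ/+1M0RGd3d3d4qql0egWIhmnMu5d4qUKP/7dnVFd3dmd5qqlkZwV2Q2vKdURolUKP//6oU0Z3d2ZniZl0VgaYeL7ZVDRoclFd//+1IUZ2Z3dmZpuFVhnv//25iZmrcRA57sylACZ3Znd2VpyWZzz//7iKz///pUaLymfKMASIZWZ3dYuGZzvbmHaKzv///d/rqDXvtRJXVERVZmh2VhVCNWZ2Z4iv//2XmSTf/WIlVERERFZ3ZREAJoh0IlaM7ac0mjOe/8USRVZlMjV4dWVBSKqXQ1eJmHVFq1OL/+chRomXQzRnZadmNWeKhCMzM1Z4qlWbveplabzKdVVnZqdnZDNapiAAACeqqEaqecy5ibz/yqmYZpZndnVIp0MyERa8t0aGaZjNqHe+7bzIVWVEV5dYllVnYySdtldkjHN8/ZV73JmoVFZ4iIdXdUZ3djNodnhVvEA477dr/5ZmQ2iaqYdURFZ3d1IiNXZYthAlvZVY/8VFQ3irqHhkVmV3dlIBRlRrlEaJzYVkv+ZFVJibpmiZqoZ4iHU1h1WbZZ3/65V2f+ZHhpd6lke+7ad4iZh5qHrqRYm7dYZlftU3h4ZppkbP65dmZ4mrqs/4NVIiBJczn7IVd4ZppkjelkRVRUWc3v/mNlIROMlFv6EDZ3eKlmrrQTZ3VTSM3v+VRlVVesuI3pIBV2irhnvYEnd3ZUWKmu10VVZ2Z7287ZMAJYm7dXq2Fnd3dGiYZr2FRDV3ed/u/IQRIYrKVGmER3d3dHqXZ7/IQzarz//M7Zd4QYq5Q2dTd3d3dlhmed/7dFm6rf2oz9vdcZqmNWU3d3d3d1M0av/7dYy2WKqYnf/9c6umRlN3d3dmd3YyWM63V8yVRFZ4ec7+hMy3ZzR3dSAAA1ZjNXhTSLllVDE4hWrvpcuoZSZ2IBR2MRIjIjMSWIZFVlNL1zasubqWMQUwAnvchlZ2QyACepd2eIaf9zVWrdymAAAAN8//yXm7l0MknLqpiYaNxSQzjv7WAAI2nP//yXerunM2ipm7mGRHdDQza+3ZMlis7+7sumVnmoU1Z3erl2REVVZUapisuZ3t25iZradniYUjaXaJdmZmZ3d1amWN/M/7h2Zmr/2pq6Yie5ZnZnd3d3d2ew=="/>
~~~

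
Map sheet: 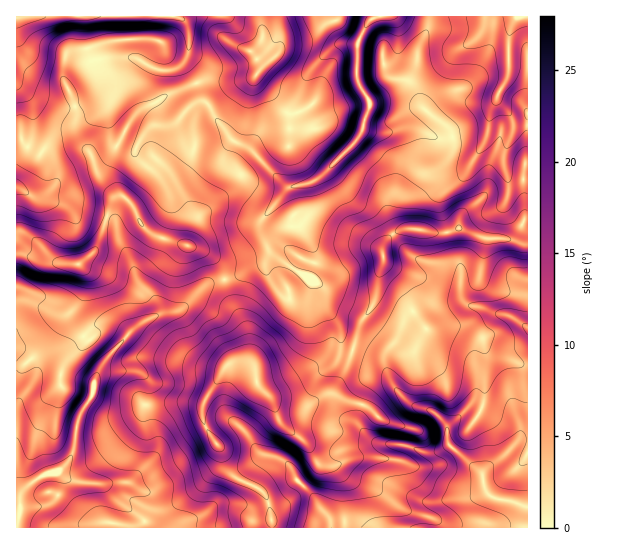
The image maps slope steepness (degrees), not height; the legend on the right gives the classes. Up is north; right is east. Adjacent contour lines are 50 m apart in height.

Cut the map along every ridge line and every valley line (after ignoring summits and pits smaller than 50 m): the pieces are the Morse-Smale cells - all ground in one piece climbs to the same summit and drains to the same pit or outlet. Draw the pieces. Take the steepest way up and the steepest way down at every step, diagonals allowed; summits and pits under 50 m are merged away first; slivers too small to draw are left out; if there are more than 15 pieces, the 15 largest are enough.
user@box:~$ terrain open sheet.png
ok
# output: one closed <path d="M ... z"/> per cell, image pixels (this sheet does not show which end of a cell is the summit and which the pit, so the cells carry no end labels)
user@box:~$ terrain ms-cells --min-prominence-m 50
<path d="M413 311l-8 7-9 23-9 10-3 7 1 7-6-6-25-10-18 38-6 6-23 12-25-2-12-6-13-12-2-16-5-5-17-1-9 6-20 33-1 17 6 15 12 16 6 20 10 9 21 9 7 7 4 10 4 23 255-1 0-162-38-12-5-4-2-10-14-10-8-2-35 2z"/><path d="M225 280l-18 4-26 25-30 8-22 16-18-10-8 0-9 4-21 18-28 10-6 6-4 15 0-9-4-6-9-9-6-2 1 178 255-1-3-22-4-10-7-7-21-9-10-9-6-20-12-16-6-15 1-17 20-33 9-6 13 0 7 3-4-8-2-28-18-32z"/><path d="M203 101l-12 4-17 19-23 3-7 7-10 17-5 0-12-6-4 6-16 15 0 7 14 19 14 5 7 8 9 20 8 7 13 7 44 13 14 13 5 15 33-13 7-6 3-12-8-22 1-6 20-26 10-8-6-2-36-37-15-7-18-22-7-13z"/><path d="M374 16l-36 0-4 5-7 2-17 13-27 5-4 12-28 26-14 2-32-1-8 3 4 15 8 8 4 9 15 20 6 6 15 7 36 37 10 2 19-6 35-32 11-14 9-26 0-8-12-20 0-38 8-17z"/><path d="M527 16l-97 0-2 13-11 22 0 10-5 14 0 8 9 23 24 18 4 5 4 8 8-2 25 0 3-20 8-16 14 16 2 15-9 23 0 14 4 11 0 17-3 12 8 11 9 6 3-4 3-1z"/><path d="M410 128l-19 4-17 0-11-3-11 17-29 29-14 10 3 22-11 18 0 4 12 20 1 14 9 2 14 0 17-12 13-5 7 0 8 4 8-16 8-5 11-2-5-4-3-7 2-17 16-15 6-10 10-5 12-10 6-14 0-8-2-2-13 2z"/><path d="M107 217l-12 34-16 13-21-1-27-26-10-5-5 1 0 116 15 12 4 6 0 9 4-15 6-6 28-10 21-18 9-4 8 0 18 10 10-9 18-10-2-15-18-18-4-15-14-27-3-14z"/><path d="M178 16l-161 0-1 67 18 14 24 10 12 1 15-5 10-9 4-12-6-20 2-2 39-3 27 14 13-2 10-7 5-13-1-22-3-5z"/><path d="M497 99l-8 16-2 19-4 2-29 0-2 2 1 9-6 14-12 10-10 5-6 10-16 15-2 17 6 10 28 5 10 0 14-5 27 11 25 0 8-8 4-6-10-7-8-11 3-12 0-17-4-11 0-14 9-23 0-7-2-8z"/><path d="M301 257l-14 22 0 8 2 6-1 16-31 40-4 8 0 8 4 20 13 12 12 6 25 2 23-12 6-6 17-37-8-3-4-5-1-13-13-22-3-17-16-12 5-15z"/><path d="M459 228l-14 5-10 0-14-4-19 0-7 3-7 6-5 9 0 32 21 18 9 14 16-7 14 1 16-4 28 8 7 4 16 3 17 11 1-32-30-4-12-6-6-7 5-39z"/><path d="M429 16l-54 0-10 10-8 17 0 38 12 20 0 8-5 12-1 8 11 3 17 0 19-4 28 11 14-2-3-9-28-22-9-23 0-8 5-14 0-10 11-22z"/><path d="M310 183l-21 5-26 30-3 9 8 22-3 12-7 6-33 12 4 19 18 32 2 28 4 6 4-15 31-40 1-16-2-6 0-8 2-5 12-17 12 6 2-2-2-12-12-20 0-4 11-18z"/><path d="M122 196l-5 1-5 5-5 15 8 5 4 17 14 27 3 12 19 21 3 16 23-6 26-25 17-5-4-14-14-13-44-13-13-7-8-7-9-20z"/><path d="M66 135l-11 2-13 15-15-5-11 11 0 29 22 12 7 0 30 12 31 6 6-15 7-7-8-3-11-14-11-27-14-12z"/>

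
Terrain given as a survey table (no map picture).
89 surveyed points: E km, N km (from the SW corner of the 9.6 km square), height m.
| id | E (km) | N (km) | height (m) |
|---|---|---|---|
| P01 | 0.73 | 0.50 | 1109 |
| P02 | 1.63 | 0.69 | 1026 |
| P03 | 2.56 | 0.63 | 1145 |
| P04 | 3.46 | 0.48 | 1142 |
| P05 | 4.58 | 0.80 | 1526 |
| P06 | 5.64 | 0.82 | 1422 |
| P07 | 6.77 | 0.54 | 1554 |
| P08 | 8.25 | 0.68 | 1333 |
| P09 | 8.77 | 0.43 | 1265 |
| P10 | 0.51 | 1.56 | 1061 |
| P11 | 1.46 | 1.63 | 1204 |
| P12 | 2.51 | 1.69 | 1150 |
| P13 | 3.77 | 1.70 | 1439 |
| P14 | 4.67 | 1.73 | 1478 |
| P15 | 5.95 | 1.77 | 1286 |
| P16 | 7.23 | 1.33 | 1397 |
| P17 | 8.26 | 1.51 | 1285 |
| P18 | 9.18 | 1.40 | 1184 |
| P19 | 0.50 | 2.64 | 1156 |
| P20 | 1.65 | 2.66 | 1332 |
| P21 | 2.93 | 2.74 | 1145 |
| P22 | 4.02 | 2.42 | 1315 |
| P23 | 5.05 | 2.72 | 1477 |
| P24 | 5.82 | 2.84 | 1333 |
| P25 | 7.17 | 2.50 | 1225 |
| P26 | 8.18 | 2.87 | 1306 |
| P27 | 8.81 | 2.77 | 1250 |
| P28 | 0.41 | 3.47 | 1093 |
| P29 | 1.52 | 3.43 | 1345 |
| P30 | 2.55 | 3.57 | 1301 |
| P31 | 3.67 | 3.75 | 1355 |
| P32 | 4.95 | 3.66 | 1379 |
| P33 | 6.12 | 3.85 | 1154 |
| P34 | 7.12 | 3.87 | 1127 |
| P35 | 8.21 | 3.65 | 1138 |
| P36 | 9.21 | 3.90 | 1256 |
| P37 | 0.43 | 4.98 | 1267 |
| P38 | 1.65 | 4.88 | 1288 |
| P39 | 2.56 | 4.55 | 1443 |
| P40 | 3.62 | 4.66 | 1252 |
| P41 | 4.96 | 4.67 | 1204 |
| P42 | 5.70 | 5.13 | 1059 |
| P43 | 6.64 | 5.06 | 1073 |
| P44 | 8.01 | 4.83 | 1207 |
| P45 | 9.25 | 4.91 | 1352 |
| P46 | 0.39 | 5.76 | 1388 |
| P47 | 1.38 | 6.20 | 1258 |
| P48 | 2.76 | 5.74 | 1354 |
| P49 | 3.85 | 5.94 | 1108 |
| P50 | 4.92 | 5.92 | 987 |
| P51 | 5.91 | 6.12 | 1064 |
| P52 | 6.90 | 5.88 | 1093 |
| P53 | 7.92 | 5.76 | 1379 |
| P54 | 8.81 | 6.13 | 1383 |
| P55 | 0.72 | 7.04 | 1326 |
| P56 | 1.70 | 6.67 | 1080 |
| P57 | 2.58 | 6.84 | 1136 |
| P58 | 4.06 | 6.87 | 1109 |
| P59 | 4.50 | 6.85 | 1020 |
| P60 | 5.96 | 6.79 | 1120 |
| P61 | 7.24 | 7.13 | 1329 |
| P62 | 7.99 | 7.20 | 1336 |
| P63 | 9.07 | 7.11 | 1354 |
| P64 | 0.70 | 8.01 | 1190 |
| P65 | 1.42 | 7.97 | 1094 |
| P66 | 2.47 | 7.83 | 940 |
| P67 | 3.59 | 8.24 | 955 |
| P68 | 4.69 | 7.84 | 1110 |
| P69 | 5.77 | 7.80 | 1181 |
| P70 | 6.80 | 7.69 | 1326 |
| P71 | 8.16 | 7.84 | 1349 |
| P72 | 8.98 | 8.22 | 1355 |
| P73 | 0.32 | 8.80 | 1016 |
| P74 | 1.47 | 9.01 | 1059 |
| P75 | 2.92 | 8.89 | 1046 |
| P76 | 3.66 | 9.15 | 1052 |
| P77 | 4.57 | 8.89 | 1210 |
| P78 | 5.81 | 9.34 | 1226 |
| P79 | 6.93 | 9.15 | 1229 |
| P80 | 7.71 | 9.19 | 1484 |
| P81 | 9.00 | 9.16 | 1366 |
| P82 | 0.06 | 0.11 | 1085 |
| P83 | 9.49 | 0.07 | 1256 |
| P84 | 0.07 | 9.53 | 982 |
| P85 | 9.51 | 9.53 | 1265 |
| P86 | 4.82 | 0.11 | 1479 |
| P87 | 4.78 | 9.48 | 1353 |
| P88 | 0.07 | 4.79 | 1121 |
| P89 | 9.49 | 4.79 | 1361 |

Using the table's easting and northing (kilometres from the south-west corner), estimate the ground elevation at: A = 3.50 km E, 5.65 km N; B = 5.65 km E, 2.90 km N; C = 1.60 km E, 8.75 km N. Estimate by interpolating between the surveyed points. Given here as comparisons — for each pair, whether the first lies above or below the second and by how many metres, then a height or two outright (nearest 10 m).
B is above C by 250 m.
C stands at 1110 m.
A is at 1240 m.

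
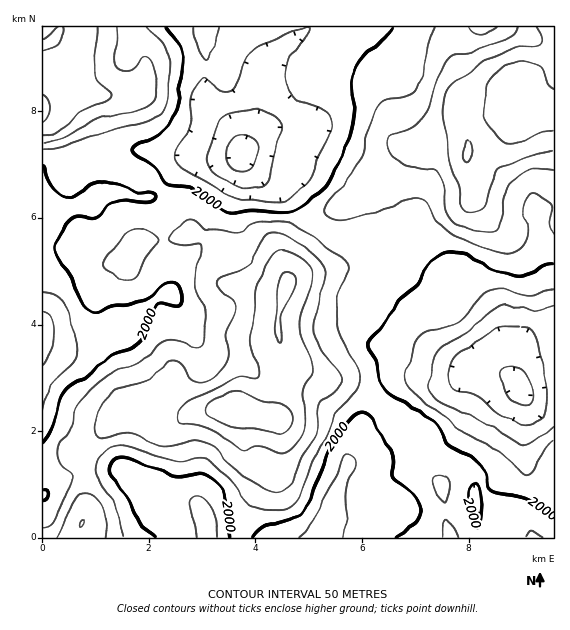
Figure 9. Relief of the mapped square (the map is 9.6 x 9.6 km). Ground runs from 1790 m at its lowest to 2240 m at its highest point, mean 2030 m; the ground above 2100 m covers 21.4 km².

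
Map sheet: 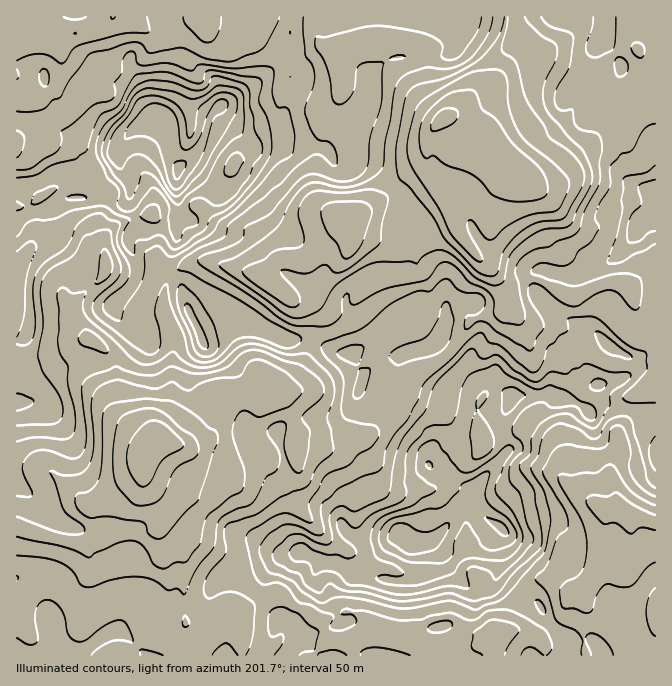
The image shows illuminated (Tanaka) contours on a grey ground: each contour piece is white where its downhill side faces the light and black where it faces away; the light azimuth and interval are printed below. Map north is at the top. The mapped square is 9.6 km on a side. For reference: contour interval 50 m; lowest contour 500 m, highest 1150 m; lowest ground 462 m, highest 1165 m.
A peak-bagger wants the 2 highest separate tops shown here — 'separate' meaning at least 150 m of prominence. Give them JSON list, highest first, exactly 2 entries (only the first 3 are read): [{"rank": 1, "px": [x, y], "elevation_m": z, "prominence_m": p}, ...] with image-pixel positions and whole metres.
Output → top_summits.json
[{"rank": 1, "px": [180, 167], "elevation_m": 1165, "prominence_m": 703}, {"rank": 2, "px": [410, 544], "elevation_m": 1135, "prominence_m": 350}]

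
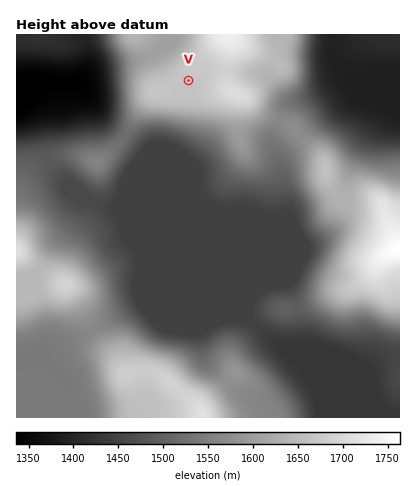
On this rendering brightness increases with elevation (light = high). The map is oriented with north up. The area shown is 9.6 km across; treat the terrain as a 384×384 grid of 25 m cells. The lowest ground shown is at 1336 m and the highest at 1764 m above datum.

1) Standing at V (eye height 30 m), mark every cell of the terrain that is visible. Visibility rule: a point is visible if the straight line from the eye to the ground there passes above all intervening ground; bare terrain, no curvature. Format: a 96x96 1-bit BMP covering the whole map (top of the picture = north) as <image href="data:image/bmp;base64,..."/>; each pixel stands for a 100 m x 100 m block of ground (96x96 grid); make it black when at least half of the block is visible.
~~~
<image width="96" height="96" href="data:image/bmp;base64,Qk2+BAAAAAAAAD4AAAAoAAAAYAAAAGAAAAABAAEAAAAAAIAEAAATCwAAEwsAAAIAAAAAAAAA////AAAAAAAB8AAAAA////Af/wAB8AAAAA//n/4//wAA8AAAAA//D////gAA+AAAAB/+D////AAAeAAAAB/+D///+AAAOAAAAD/8D///8AAAOAAAAH/8D//H4AAAGAAAAP/4D/+HwAAACAAAAf/4D/8DgAAACAAAB//4P/4AAAAAAAAQD//8f/wAAAAAAAB+f/////wAAAAAAAD///////gAAAAAAAH///////AAAAAAAAH//////+AAAAAAAAP//////8AAAAAAAA///////4AAAAAAAP///////4AAAAAAAP///////wAAAAAAAH///////gAAAAAAAH///////gAAAAAAAD///////AAAAAAAAD///////AAAAAAAAB//////+AAAAAAAAB///////AAAAAAAAB///////gAAAAAAAB////////8AAAAAAA/////////AAAAAAA/////////wAADAAB/////////4AADgAB//////////gADwAH//////////4ADwA///////////+AB4D////////////AA4P////////////gAc/////////////wAN/////////////wAH/////////////4AP/////////////8A//////////////+B///////////////D///////////////z///////////////////////////8///////////////A//////////////wA/////////////8AA4///////////4AABwP/////8AAAAAAAB4H/////4AAAAAAAB8H/z///gAAAAAAAB8H/j//4AAAAAAAAA+P/j/+AAAAAAAAAA/P/D/wAAAAAAAAAA///D/gAAAAAAAAAA/h/H/AAAAAAAAAAA/A/v+AAAAAAAAAAB8A/78AAAAAAAAAAB8A/jwAAAAAAAAAAB4AcCAAAAAAAAAAAB4AAAAAAAAAAAAAAB8AAAAAAAAAAAAAAA8AAAAAAwAAAAAAAA8AAAAABwAAAAAAAAcAAAAAAAAAAAAAAAIAAAAAAAAAAAAAAAAAAAAAAAAAAAAAAAAAAAAAAAAAAAAAAAAAAAAAAAAAAAAAAAAAAAAAAAAAAAAAAAAAAAAAAAAAAAAAAAAAAAAAAAAAAAAAAAAAAAAAAAAAAAAAAAAAAAAAAAAAAAAAAAAAAAAAAAAAAAAAAAAAAAAAAAAAAAAAAAAAAAAAAAAAAAAAAAAAAAAAAAAAAAAAAAAAAAAAAAAAB/AAAAAAAAAAAAAH//4AAAAAAAAAAAAP//8AAAAAAAAAAAAP//8AAAAAAAAAAAAf//8AAAAAAAAAAAAf//4AAAAAAAAAAAAP//4AAAAAAAAAAAAP//4AAAAAAAAAAAAP//4AAAAAAAAAAAAAf/4AAAAAAAAAAAAwH/+AAAAAAAAAAADwB//AAAAAAAAAAAH4A//AAAAAAAAAAAP8A//AAAAAAAAAAAP+A/+AAAAAAAAAAAf/A/+AAAAAAAAAAAP/B/8AAAAAADgAAAP/h/wAAAAAAA="/>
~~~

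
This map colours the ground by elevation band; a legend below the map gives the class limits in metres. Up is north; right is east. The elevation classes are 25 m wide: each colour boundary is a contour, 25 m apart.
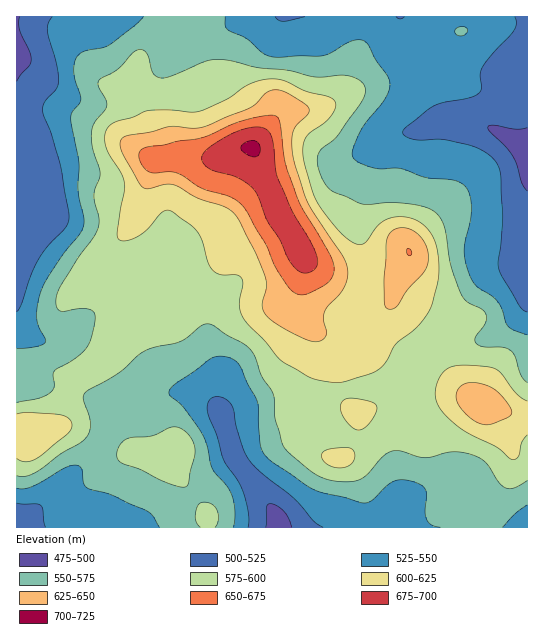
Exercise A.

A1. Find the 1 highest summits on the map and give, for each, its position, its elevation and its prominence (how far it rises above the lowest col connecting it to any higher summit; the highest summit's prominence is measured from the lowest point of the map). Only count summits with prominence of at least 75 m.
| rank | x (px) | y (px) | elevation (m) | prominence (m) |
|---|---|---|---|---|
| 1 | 253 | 149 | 704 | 223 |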